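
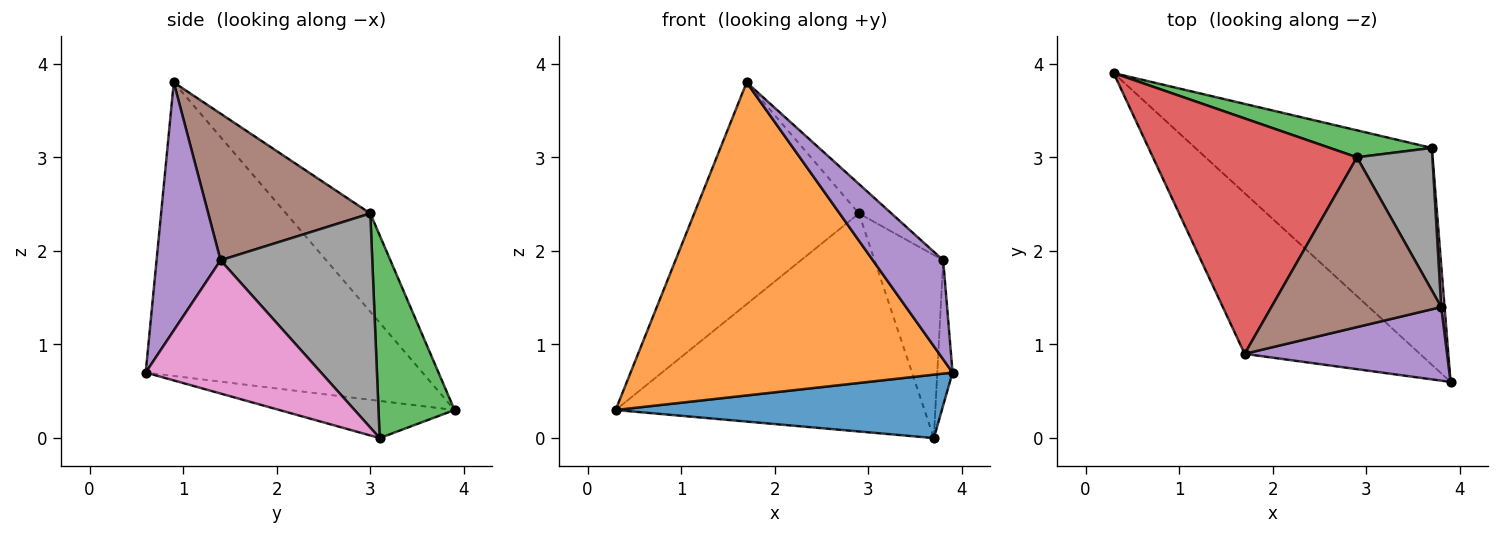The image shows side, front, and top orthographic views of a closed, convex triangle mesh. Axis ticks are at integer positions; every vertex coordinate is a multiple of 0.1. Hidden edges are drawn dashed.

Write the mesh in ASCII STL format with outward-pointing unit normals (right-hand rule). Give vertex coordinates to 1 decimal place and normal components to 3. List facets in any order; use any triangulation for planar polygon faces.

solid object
 facet normal -0.149 -0.278 -0.949
  outer loop
   vertex 3.7 3.1 0.0
   vertex 3.9 0.6 0.7
   vertex 0.3 3.9 0.3
  endloop
 endfacet
 facet normal -0.607 -0.707 -0.363
  outer loop
   vertex 1.7 0.9 3.8
   vertex 0.3 3.9 0.3
   vertex 3.9 0.6 0.7
  endloop
 endfacet
 facet normal 0.237 0.964 0.119
  outer loop
   vertex 2.9 3.0 2.4
   vertex 3.7 3.1 0.0
   vertex 0.3 3.9 0.3
  endloop
 endfacet
 facet normal -0.331 0.647 0.687
  outer loop
   vertex 2.9 3.0 2.4
   vertex 0.3 3.9 0.3
   vertex 1.7 0.9 3.8
  endloop
 endfacet
 facet normal 0.590 -0.648 0.481
  outer loop
   vertex 3.8 1.4 1.9
   vertex 1.7 0.9 3.8
   vertex 3.9 0.6 0.7
  endloop
 endfacet
 facet normal 0.648 0.130 0.750
  outer loop
   vertex 3.8 1.4 1.9
   vertex 2.9 3.0 2.4
   vertex 1.7 0.9 3.8
  endloop
 endfacet
 facet normal 0.996 0.087 0.025
  outer loop
   vertex 3.8 1.4 1.9
   vertex 3.9 0.6 0.7
   vertex 3.7 3.1 0.0
  endloop
 endfacet
 facet normal 0.868 0.393 0.306
  outer loop
   vertex 3.8 1.4 1.9
   vertex 3.7 3.1 0.0
   vertex 2.9 3.0 2.4
  endloop
 endfacet
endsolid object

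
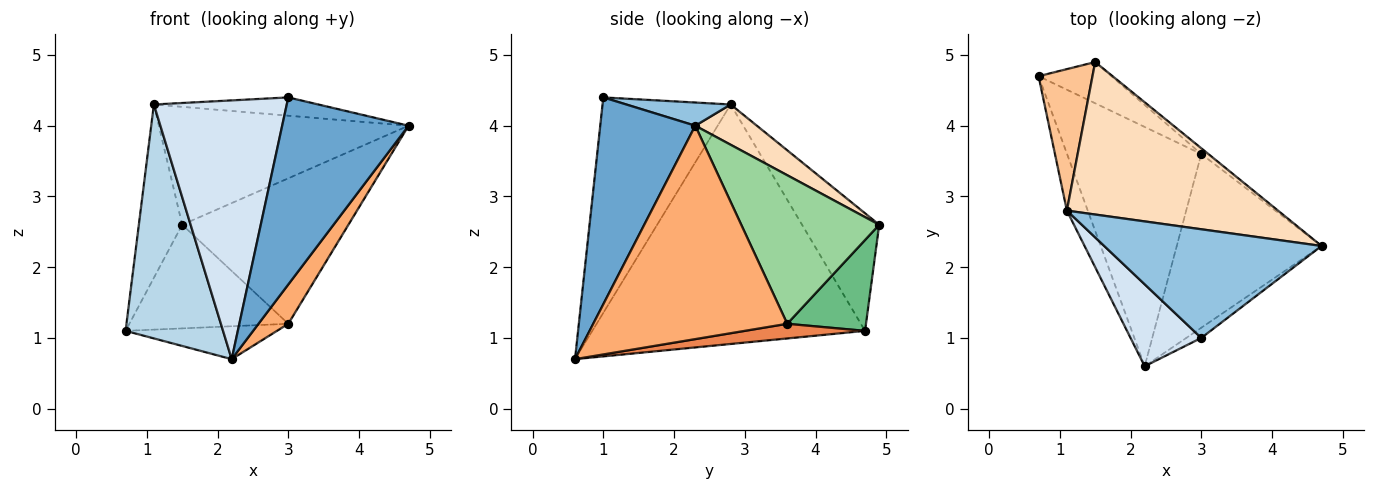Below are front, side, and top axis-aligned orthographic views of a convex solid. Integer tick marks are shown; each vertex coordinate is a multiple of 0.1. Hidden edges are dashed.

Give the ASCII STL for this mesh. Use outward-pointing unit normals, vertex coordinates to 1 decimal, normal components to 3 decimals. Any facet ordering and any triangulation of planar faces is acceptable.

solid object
 facet normal 0.600 -0.799 -0.043
  outer loop
   vertex 3.0 1.0 4.4
   vertex 2.2 0.6 0.7
   vertex 4.7 2.3 4.0
  endloop
 endfacet
 facet normal 0.105 0.165 0.981
  outer loop
   vertex 1.1 2.8 4.3
   vertex 3.0 1.0 4.4
   vertex 4.7 2.3 4.0
  endloop
 endfacet
 facet normal -0.939 -0.335 -0.082
  outer loop
   vertex 1.1 2.8 4.3
   vertex 0.7 4.7 1.1
   vertex 2.2 0.6 0.7
  endloop
 endfacet
 facet normal -0.677 -0.702 0.222
  outer loop
   vertex 1.1 2.8 4.3
   vertex 2.2 0.6 0.7
   vertex 3.0 1.0 4.4
  endloop
 endfacet
 facet normal 0.108 0.135 -0.985
  outer loop
   vertex 3.0 3.6 1.2
   vertex 2.2 0.6 0.7
   vertex 0.7 4.7 1.1
  endloop
 endfacet
 facet normal 0.821 -0.126 -0.557
  outer loop
   vertex 3.0 3.6 1.2
   vertex 4.7 2.3 4.0
   vertex 2.2 0.6 0.7
  endloop
 endfacet
 facet normal -0.810 0.455 0.371
  outer loop
   vertex 1.5 4.9 2.6
   vertex 0.7 4.7 1.1
   vertex 1.1 2.8 4.3
  endloop
 endfacet
 facet normal 0.149 0.605 0.782
  outer loop
   vertex 1.5 4.9 2.6
   vertex 1.1 2.8 4.3
   vertex 4.7 2.3 4.0
  endloop
 endfacet
 facet normal 0.418 0.844 -0.336
  outer loop
   vertex 1.5 4.9 2.6
   vertex 3.0 3.6 1.2
   vertex 0.7 4.7 1.1
  endloop
 endfacet
 facet normal 0.638 0.769 -0.030
  outer loop
   vertex 1.5 4.9 2.6
   vertex 4.7 2.3 4.0
   vertex 3.0 3.6 1.2
  endloop
 endfacet
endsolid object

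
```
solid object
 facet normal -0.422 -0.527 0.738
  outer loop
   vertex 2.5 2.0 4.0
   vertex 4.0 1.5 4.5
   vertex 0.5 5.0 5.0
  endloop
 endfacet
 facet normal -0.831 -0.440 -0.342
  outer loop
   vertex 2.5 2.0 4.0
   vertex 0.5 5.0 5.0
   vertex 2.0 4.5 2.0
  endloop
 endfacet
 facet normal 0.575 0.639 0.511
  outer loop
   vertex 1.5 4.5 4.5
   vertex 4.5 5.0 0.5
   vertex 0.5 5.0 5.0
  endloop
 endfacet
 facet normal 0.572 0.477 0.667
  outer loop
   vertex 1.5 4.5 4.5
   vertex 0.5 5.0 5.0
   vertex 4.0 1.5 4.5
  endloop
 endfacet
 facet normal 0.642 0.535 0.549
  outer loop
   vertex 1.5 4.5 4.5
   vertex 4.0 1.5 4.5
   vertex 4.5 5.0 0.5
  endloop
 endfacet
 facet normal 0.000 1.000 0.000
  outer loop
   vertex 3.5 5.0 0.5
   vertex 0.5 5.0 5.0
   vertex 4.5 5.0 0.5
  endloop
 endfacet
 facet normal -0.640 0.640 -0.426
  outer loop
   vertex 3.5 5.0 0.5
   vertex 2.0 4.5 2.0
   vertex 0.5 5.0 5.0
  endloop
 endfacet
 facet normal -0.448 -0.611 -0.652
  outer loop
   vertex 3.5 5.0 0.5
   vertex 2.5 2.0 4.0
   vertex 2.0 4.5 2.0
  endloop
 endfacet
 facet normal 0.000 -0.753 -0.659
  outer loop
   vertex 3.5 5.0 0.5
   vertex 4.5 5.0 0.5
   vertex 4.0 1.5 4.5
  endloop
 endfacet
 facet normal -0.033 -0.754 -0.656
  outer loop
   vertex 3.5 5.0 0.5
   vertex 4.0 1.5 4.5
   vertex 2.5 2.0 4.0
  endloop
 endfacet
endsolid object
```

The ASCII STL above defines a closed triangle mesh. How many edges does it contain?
15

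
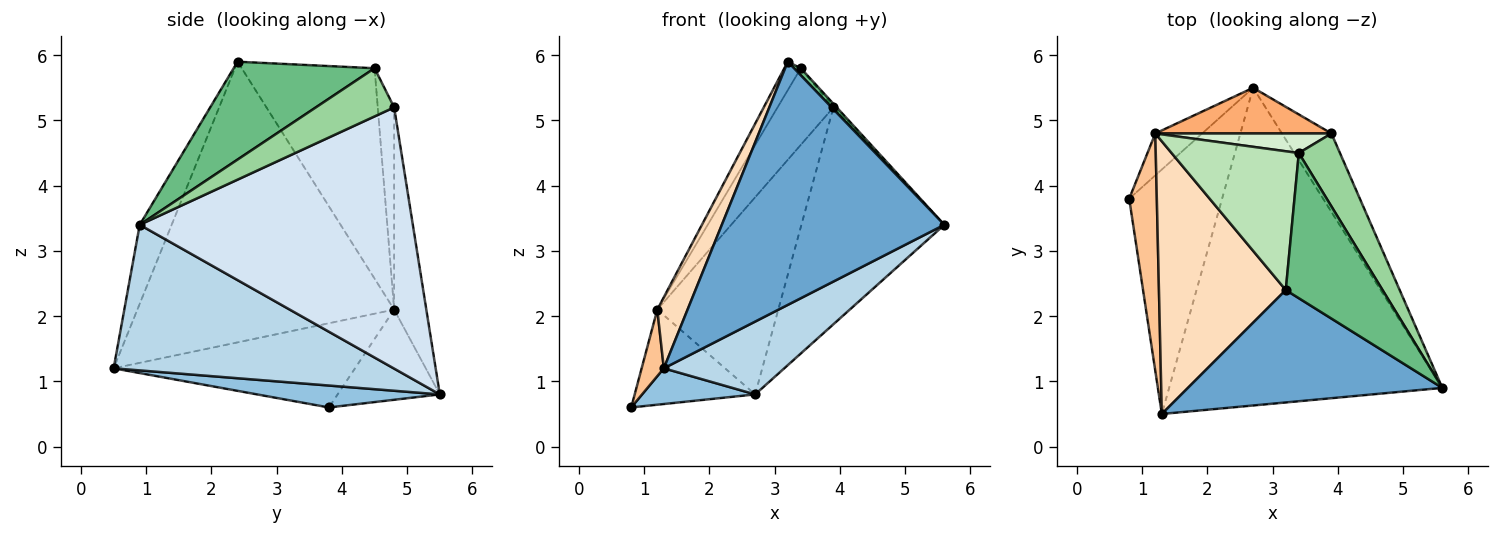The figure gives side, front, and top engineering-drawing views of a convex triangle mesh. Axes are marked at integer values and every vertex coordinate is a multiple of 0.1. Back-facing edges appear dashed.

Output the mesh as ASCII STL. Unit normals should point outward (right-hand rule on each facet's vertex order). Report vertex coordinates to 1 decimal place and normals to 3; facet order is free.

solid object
 facet normal -0.129 -0.900 0.416
  outer loop
   vertex 3.2 2.4 5.9
   vertex 1.3 0.5 1.2
   vertex 5.6 0.9 3.4
  endloop
 endfacet
 facet normal 0.227 -0.141 -0.964
  outer loop
   vertex 2.7 5.5 0.8
   vertex 1.3 0.5 1.2
   vertex 0.8 3.8 0.6
  endloop
 endfacet
 facet normal 0.461 -0.198 -0.865
  outer loop
   vertex 2.7 5.5 0.8
   vertex 5.6 0.9 3.4
   vertex 1.3 0.5 1.2
  endloop
 endfacet
 facet normal 0.874 0.457 -0.166
  outer loop
   vertex 2.7 5.5 0.8
   vertex 3.9 4.8 5.2
   vertex 5.6 0.9 3.4
  endloop
 endfacet
 facet normal -0.613 0.723 -0.318
  outer loop
   vertex 1.2 4.8 2.1
   vertex 2.7 5.5 0.8
   vertex 0.8 3.8 0.6
  endloop
 endfacet
 facet normal -0.251 0.943 0.218
  outer loop
   vertex 1.2 4.8 2.1
   vertex 3.9 4.8 5.2
   vertex 2.7 5.5 0.8
  endloop
 endfacet
 facet normal -0.947 -0.087 0.310
  outer loop
   vertex 1.2 4.8 2.1
   vertex 0.8 3.8 0.6
   vertex 1.3 0.5 1.2
  endloop
 endfacet
 facet normal -0.906 -0.107 0.409
  outer loop
   vertex 1.2 4.8 2.1
   vertex 1.3 0.5 1.2
   vertex 3.2 2.4 5.9
  endloop
 endfacet
 facet normal 0.711 -0.034 0.703
  outer loop
   vertex 3.4 4.5 5.8
   vertex 3.2 2.4 5.9
   vertex 5.6 0.9 3.4
  endloop
 endfacet
 facet normal 0.760 0.032 0.649
  outer loop
   vertex 3.4 4.5 5.8
   vertex 5.6 0.9 3.4
   vertex 3.9 4.8 5.2
  endloop
 endfacet
 facet normal -0.851 0.106 0.515
  outer loop
   vertex 3.4 4.5 5.8
   vertex 1.2 4.8 2.1
   vertex 3.2 2.4 5.9
  endloop
 endfacet
 facet normal -0.273 0.932 0.238
  outer loop
   vertex 3.4 4.5 5.8
   vertex 3.9 4.8 5.2
   vertex 1.2 4.8 2.1
  endloop
 endfacet
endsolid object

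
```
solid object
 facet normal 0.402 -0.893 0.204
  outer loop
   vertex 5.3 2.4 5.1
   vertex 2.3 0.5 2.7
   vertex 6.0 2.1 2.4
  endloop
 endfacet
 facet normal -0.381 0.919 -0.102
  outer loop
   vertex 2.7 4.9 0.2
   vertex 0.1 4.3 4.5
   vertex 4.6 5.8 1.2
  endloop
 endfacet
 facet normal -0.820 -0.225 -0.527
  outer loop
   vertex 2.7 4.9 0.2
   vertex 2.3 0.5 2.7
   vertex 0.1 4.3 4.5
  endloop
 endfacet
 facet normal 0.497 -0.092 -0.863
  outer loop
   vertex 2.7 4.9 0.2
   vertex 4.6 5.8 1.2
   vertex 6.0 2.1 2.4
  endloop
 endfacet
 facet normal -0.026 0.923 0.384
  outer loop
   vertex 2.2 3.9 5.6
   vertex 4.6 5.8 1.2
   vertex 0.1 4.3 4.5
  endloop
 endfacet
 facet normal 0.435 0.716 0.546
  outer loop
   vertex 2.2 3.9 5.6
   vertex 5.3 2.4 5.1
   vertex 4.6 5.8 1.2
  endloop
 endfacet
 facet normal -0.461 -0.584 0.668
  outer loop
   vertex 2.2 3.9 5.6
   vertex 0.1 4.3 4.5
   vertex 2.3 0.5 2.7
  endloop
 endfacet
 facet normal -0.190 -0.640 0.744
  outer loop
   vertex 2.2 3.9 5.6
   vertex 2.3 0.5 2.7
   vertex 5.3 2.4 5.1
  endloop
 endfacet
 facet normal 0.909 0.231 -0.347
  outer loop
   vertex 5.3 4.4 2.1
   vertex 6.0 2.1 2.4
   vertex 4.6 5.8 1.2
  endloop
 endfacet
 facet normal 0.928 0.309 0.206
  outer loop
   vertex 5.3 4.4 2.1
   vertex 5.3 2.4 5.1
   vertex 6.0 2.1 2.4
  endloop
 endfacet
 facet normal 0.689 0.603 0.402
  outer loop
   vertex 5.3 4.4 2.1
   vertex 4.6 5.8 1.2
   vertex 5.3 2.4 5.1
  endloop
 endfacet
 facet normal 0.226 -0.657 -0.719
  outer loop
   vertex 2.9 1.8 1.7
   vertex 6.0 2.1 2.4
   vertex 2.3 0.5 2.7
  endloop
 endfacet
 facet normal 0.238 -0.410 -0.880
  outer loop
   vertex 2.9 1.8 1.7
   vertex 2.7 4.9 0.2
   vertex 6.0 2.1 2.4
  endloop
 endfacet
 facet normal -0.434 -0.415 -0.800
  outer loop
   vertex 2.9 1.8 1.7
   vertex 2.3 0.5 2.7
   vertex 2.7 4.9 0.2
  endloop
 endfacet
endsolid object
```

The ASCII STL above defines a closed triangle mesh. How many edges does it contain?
21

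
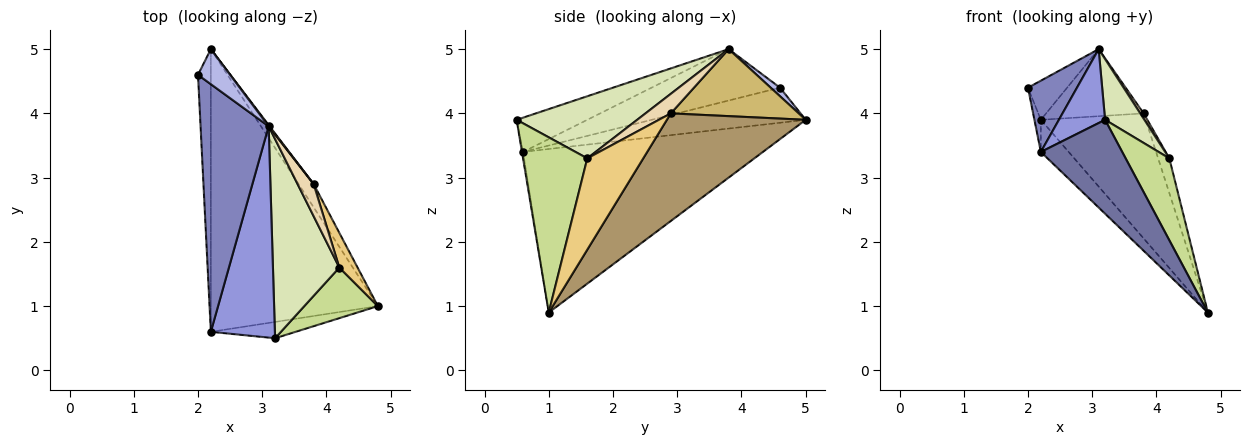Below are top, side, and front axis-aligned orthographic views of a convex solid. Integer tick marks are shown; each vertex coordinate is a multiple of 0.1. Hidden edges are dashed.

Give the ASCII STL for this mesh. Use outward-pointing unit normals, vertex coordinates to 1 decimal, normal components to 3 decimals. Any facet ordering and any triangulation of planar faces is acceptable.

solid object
 facet normal -0.013 -0.985 -0.171
  outer loop
   vertex 2.2 0.6 3.4
   vertex 4.8 1.0 0.9
   vertex 3.2 0.5 3.9
  endloop
 endfacet
 facet normal -0.587 -0.224 0.778
  outer loop
   vertex 2.2 0.6 3.4
   vertex 3.1 3.8 5.0
   vertex 2.0 4.6 4.4
  endloop
 endfacet
 facet normal -0.451 -0.295 0.843
  outer loop
   vertex 2.2 0.6 3.4
   vertex 3.2 0.5 3.9
   vertex 3.1 3.8 5.0
  endloop
 endfacet
 facet normal 0.175 0.733 0.657
  outer loop
   vertex 2.2 5.0 3.9
   vertex 2.0 4.6 4.4
   vertex 3.1 3.8 5.0
  endloop
 endfacet
 facet normal -0.938 0.039 -0.344
  outer loop
   vertex 2.2 5.0 3.9
   vertex 2.2 0.6 3.4
   vertex 2.0 4.6 4.4
  endloop
 endfacet
 facet normal -0.697 0.081 -0.712
  outer loop
   vertex 2.2 5.0 3.9
   vertex 4.8 1.0 0.9
   vertex 2.2 0.6 3.4
  endloop
 endfacet
 facet normal 0.781 -0.531 0.328
  outer loop
   vertex 4.2 1.6 3.3
   vertex 3.2 0.5 3.9
   vertex 4.8 1.0 0.9
  endloop
 endfacet
 facet normal 0.667 -0.217 0.713
  outer loop
   vertex 4.2 1.6 3.3
   vertex 3.1 3.8 5.0
   vertex 3.2 0.5 3.9
  endloop
 endfacet
 facet normal 0.793 0.599 -0.111
  outer loop
   vertex 3.8 2.9 4.0
   vertex 4.8 1.0 0.9
   vertex 2.2 5.0 3.9
  endloop
 endfacet
 facet normal 0.795 0.606 0.011
  outer loop
   vertex 3.8 2.9 4.0
   vertex 2.2 5.0 3.9
   vertex 3.1 3.8 5.0
  endloop
 endfacet
 facet normal 0.962 0.192 0.192
  outer loop
   vertex 3.8 2.9 4.0
   vertex 4.2 1.6 3.3
   vertex 4.8 1.0 0.9
  endloop
 endfacet
 facet normal 0.769 -0.103 0.631
  outer loop
   vertex 3.8 2.9 4.0
   vertex 3.1 3.8 5.0
   vertex 4.2 1.6 3.3
  endloop
 endfacet
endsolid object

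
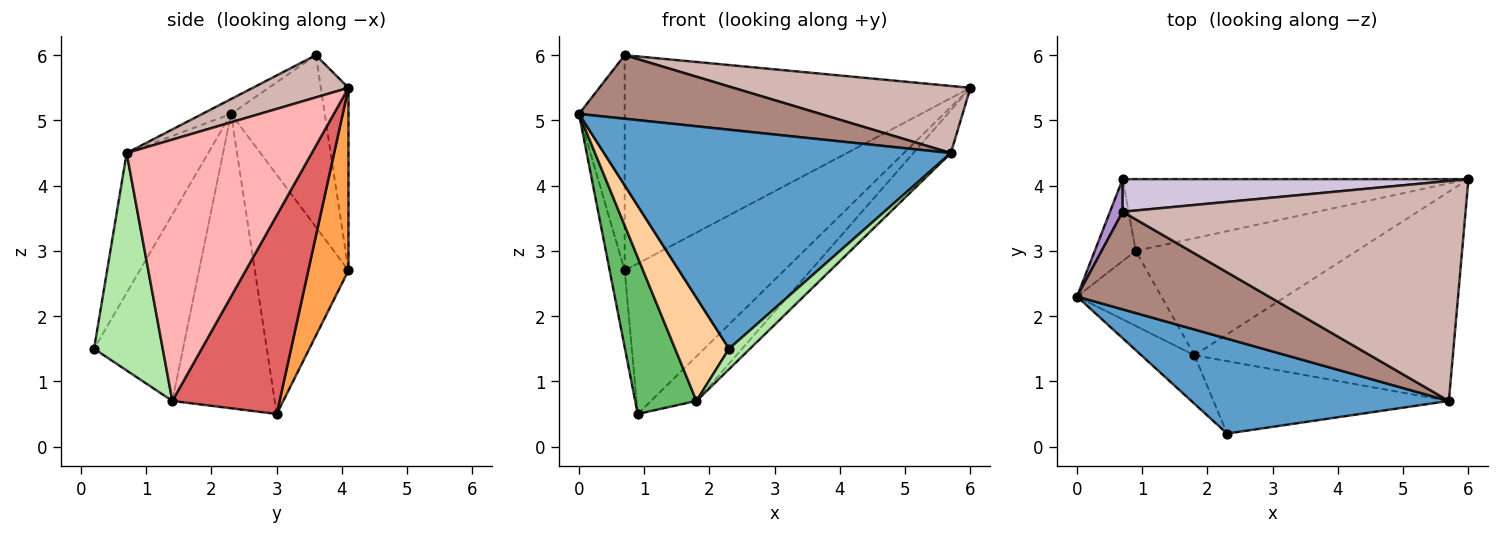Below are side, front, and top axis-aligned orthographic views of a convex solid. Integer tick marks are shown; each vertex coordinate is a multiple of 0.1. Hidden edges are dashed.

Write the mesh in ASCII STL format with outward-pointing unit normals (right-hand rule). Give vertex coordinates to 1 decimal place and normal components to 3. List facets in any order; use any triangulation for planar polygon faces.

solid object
 facet normal -0.211 -0.897 0.389
  outer loop
   vertex 5.7 0.7 4.5
   vertex 0.0 2.3 5.1
   vertex 2.3 0.2 1.5
  endloop
 endfacet
 facet normal -0.974 0.156 -0.167
  outer loop
   vertex 0.7 4.1 2.7
   vertex 0.9 3.0 0.5
   vertex 0.0 2.3 5.1
  endloop
 endfacet
 facet normal 0.222 0.880 -0.420
  outer loop
   vertex 0.7 4.1 2.7
   vertex 6.0 4.1 5.5
   vertex 0.9 3.0 0.5
  endloop
 endfacet
 facet normal -0.831 -0.504 -0.237
  outer loop
   vertex 1.8 1.4 0.7
   vertex 2.3 0.2 1.5
   vertex 0.0 2.3 5.1
  endloop
 endfacet
 facet normal -0.833 -0.499 -0.239
  outer loop
   vertex 1.8 1.4 0.7
   vertex 0.0 2.3 5.1
   vertex 0.9 3.0 0.5
  endloop
 endfacet
 facet normal 0.664 -0.203 -0.719
  outer loop
   vertex 1.8 1.4 0.7
   vertex 5.7 0.7 4.5
   vertex 2.3 0.2 1.5
  endloop
 endfacet
 facet normal 0.643 0.272 -0.716
  outer loop
   vertex 1.8 1.4 0.7
   vertex 0.9 3.0 0.5
   vertex 6.0 4.1 5.5
  endloop
 endfacet
 facet normal 0.704 0.143 -0.696
  outer loop
   vertex 1.8 1.4 0.7
   vertex 6.0 4.1 5.5
   vertex 5.7 0.7 4.5
  endloop
 endfacet
 facet normal -0.897 0.437 0.066
  outer loop
   vertex 0.7 3.6 6.0
   vertex 0.7 4.1 2.7
   vertex 0.0 2.3 5.1
  endloop
 endfacet
 facet normal -0.079 0.986 0.149
  outer loop
   vertex 0.7 3.6 6.0
   vertex 6.0 4.1 5.5
   vertex 0.7 4.1 2.7
  endloop
 endfacet
 facet normal -0.065 -0.544 0.836
  outer loop
   vertex 0.7 3.6 6.0
   vertex 0.0 2.3 5.1
   vertex 5.7 0.7 4.5
  endloop
 endfacet
 facet normal 0.117 -0.290 0.950
  outer loop
   vertex 0.7 3.6 6.0
   vertex 5.7 0.7 4.5
   vertex 6.0 4.1 5.5
  endloop
 endfacet
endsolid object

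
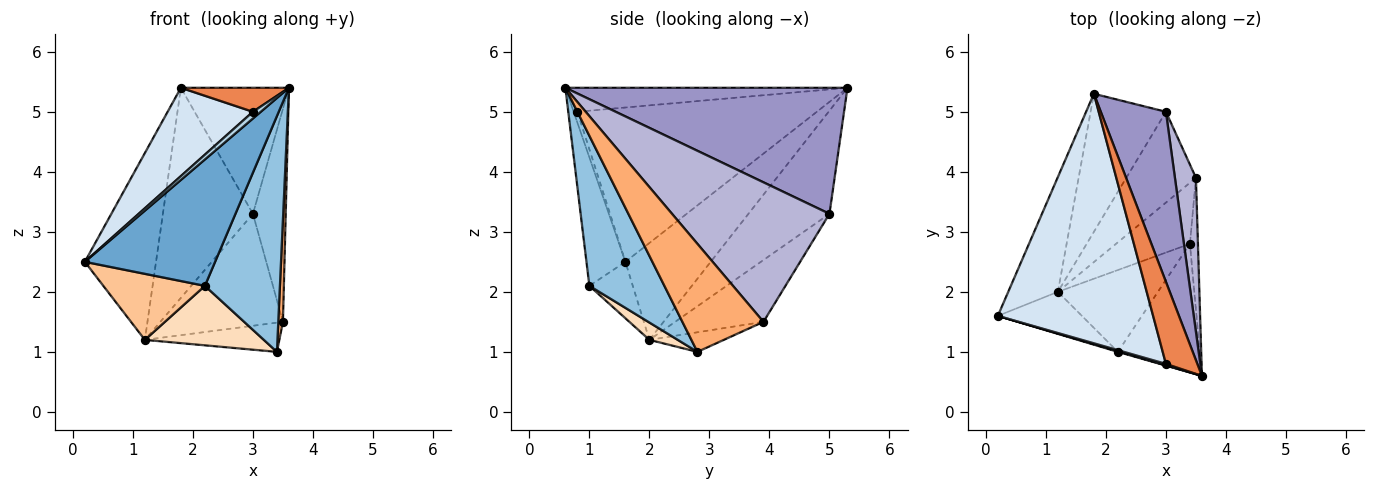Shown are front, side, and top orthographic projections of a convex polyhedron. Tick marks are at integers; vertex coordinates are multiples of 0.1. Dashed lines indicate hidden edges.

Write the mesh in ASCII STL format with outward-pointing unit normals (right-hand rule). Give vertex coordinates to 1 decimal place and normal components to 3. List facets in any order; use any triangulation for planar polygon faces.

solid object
 facet normal -0.286 -0.958 0.005
  outer loop
   vertex 2.2 1.0 2.1
   vertex 3.6 0.6 5.4
   vertex 0.2 1.6 2.5
  endloop
 endfacet
 facet normal 0.660 -0.660 -0.360
  outer loop
   vertex 2.2 1.0 2.1
   vertex 3.4 2.8 1.0
   vertex 3.6 0.6 5.4
  endloop
 endfacet
 facet normal -0.421 -0.888 0.187
  outer loop
   vertex 3.0 0.8 5.0
   vertex 0.2 1.6 2.5
   vertex 3.6 0.6 5.4
  endloop
 endfacet
 facet normal -0.684 -0.243 0.688
  outer loop
   vertex 3.0 0.8 5.0
   vertex 1.8 5.3 5.4
   vertex 0.2 1.6 2.5
  endloop
 endfacet
 facet normal -0.591 -0.227 0.774
  outer loop
   vertex 3.0 0.8 5.0
   vertex 3.6 0.6 5.4
   vertex 1.8 5.3 5.4
  endloop
 endfacet
 facet normal 0.996 -0.057 -0.074
  outer loop
   vertex 3.5 3.9 1.5
   vertex 3.6 0.6 5.4
   vertex 3.4 2.8 1.0
  endloop
 endfacet
 facet normal -0.339 -0.794 -0.505
  outer loop
   vertex 1.2 2.0 1.2
   vertex 2.2 1.0 2.1
   vertex 0.2 1.6 2.5
  endloop
 endfacet
 facet normal 0.139 -0.582 -0.801
  outer loop
   vertex 1.2 2.0 1.2
   vertex 3.4 2.8 1.0
   vertex 2.2 1.0 2.1
  endloop
 endfacet
 facet normal -0.232 0.420 -0.877
  outer loop
   vertex 1.2 2.0 1.2
   vertex 3.5 3.9 1.5
   vertex 3.4 2.8 1.0
  endloop
 endfacet
 facet normal -0.715 0.596 -0.366
  outer loop
   vertex 1.2 2.0 1.2
   vertex 0.2 1.6 2.5
   vertex 1.8 5.3 5.4
  endloop
 endfacet
 facet normal -0.601 0.668 -0.439
  outer loop
   vertex 3.0 5.0 3.3
   vertex 1.2 2.0 1.2
   vertex 1.8 5.3 5.4
  endloop
 endfacet
 facet normal -0.488 0.678 -0.550
  outer loop
   vertex 3.0 5.0 3.3
   vertex 3.5 3.9 1.5
   vertex 1.2 2.0 1.2
  endloop
 endfacet
 facet normal 0.841 0.322 0.435
  outer loop
   vertex 3.0 5.0 3.3
   vertex 1.8 5.3 5.4
   vertex 3.6 0.6 5.4
  endloop
 endfacet
 facet normal 0.969 0.202 0.146
  outer loop
   vertex 3.0 5.0 3.3
   vertex 3.6 0.6 5.4
   vertex 3.5 3.9 1.5
  endloop
 endfacet
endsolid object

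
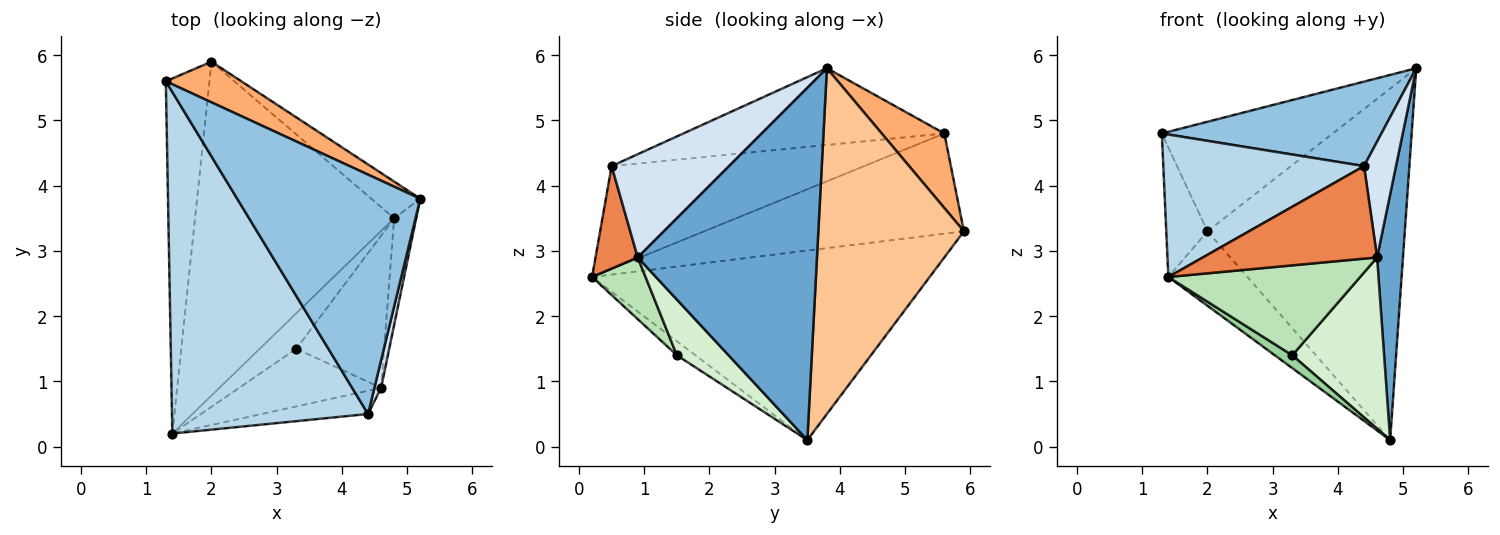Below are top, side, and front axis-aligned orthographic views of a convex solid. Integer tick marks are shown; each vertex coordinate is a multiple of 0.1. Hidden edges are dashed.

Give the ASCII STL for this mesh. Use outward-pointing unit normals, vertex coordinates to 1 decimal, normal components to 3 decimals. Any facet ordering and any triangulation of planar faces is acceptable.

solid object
 facet normal 0.988 -0.143 -0.062
  outer loop
   vertex 4.6 0.9 2.9
   vertex 4.8 3.5 0.1
   vertex 5.2 3.8 5.8
  endloop
 endfacet
 facet normal -0.368 -0.309 0.877
  outer loop
   vertex 4.4 0.5 4.3
   vertex 5.2 3.8 5.8
   vertex 1.3 5.6 4.8
  endloop
 endfacet
 facet normal -0.436 -0.346 0.831
  outer loop
   vertex 4.4 0.5 4.3
   vertex 1.3 5.6 4.8
   vertex 1.4 0.2 2.6
  endloop
 endfacet
 facet normal 0.963 -0.262 0.063
  outer loop
   vertex 4.4 0.5 4.3
   vertex 4.6 0.9 2.9
   vertex 5.2 3.8 5.8
  endloop
 endfacet
 facet normal 0.229 -0.944 -0.237
  outer loop
   vertex 4.4 0.5 4.3
   vertex 1.4 0.2 2.6
   vertex 4.6 0.9 2.9
  endloop
 endfacet
 facet normal 0.325 0.887 0.329
  outer loop
   vertex 2.0 5.9 3.3
   vertex 1.3 5.6 4.8
   vertex 5.2 3.8 5.8
  endloop
 endfacet
 facet normal 0.592 0.802 -0.084
  outer loop
   vertex 2.0 5.9 3.3
   vertex 5.2 3.8 5.8
   vertex 4.8 3.5 0.1
  endloop
 endfacet
 facet normal -0.907 0.144 -0.395
  outer loop
   vertex 2.0 5.9 3.3
   vertex 1.4 0.2 2.6
   vertex 1.3 5.6 4.8
  endloop
 endfacet
 facet normal -0.681 0.159 -0.715
  outer loop
   vertex 2.0 5.9 3.3
   vertex 4.8 3.5 0.1
   vertex 1.4 0.2 2.6
  endloop
 endfacet
 facet normal -0.339 -0.320 -0.884
  outer loop
   vertex 3.3 1.5 1.4
   vertex 1.4 0.2 2.6
   vertex 4.8 3.5 0.1
  endloop
 endfacet
 facet normal 0.229 -0.819 -0.526
  outer loop
   vertex 3.3 1.5 1.4
   vertex 4.6 0.9 2.9
   vertex 1.4 0.2 2.6
  endloop
 endfacet
 facet normal 0.388 -0.689 -0.612
  outer loop
   vertex 3.3 1.5 1.4
   vertex 4.8 3.5 0.1
   vertex 4.6 0.9 2.9
  endloop
 endfacet
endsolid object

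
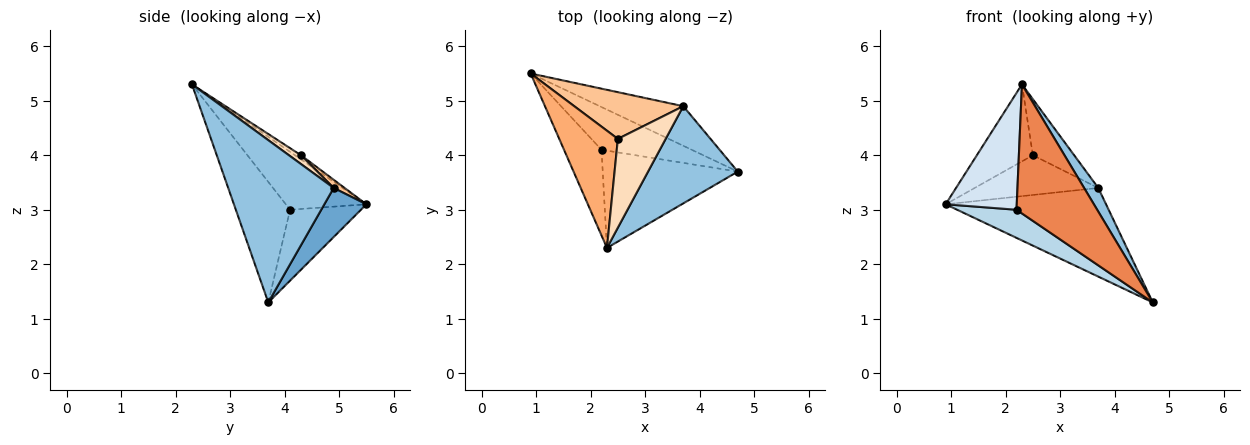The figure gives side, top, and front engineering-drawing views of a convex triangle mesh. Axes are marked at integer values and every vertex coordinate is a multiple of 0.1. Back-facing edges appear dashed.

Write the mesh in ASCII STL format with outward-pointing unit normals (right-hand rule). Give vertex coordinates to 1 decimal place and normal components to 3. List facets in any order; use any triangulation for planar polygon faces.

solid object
 facet normal 0.233 0.888 -0.397
  outer loop
   vertex 3.7 4.9 3.4
   vertex 4.7 3.7 1.3
   vertex 0.9 5.5 3.1
  endloop
 endfacet
 facet normal 0.869 -0.117 0.481
  outer loop
   vertex 3.7 4.9 3.4
   vertex 2.3 2.3 5.3
   vertex 4.7 3.7 1.3
  endloop
 endfacet
 facet normal -0.549 -0.459 -0.699
  outer loop
   vertex 2.2 4.1 3.0
   vertex 0.9 5.5 3.1
   vertex 4.7 3.7 1.3
  endloop
 endfacet
 facet normal -0.675 -0.595 -0.437
  outer loop
   vertex 2.2 4.1 3.0
   vertex 2.3 2.3 5.3
   vertex 0.9 5.5 3.1
  endloop
 endfacet
 facet normal -0.473 -0.704 -0.530
  outer loop
   vertex 2.2 4.1 3.0
   vertex 4.7 3.7 1.3
   vertex 2.3 2.3 5.3
  endloop
 endfacet
 facet normal -0.058 0.548 0.834
  outer loop
   vertex 2.5 4.3 4.0
   vertex 0.9 5.5 3.1
   vertex 2.3 2.3 5.3
  endloop
 endfacet
 facet normal 0.057 0.647 0.761
  outer loop
   vertex 2.5 4.3 4.0
   vertex 3.7 4.9 3.4
   vertex 0.9 5.5 3.1
  endloop
 endfacet
 facet normal 0.154 0.528 0.835
  outer loop
   vertex 2.5 4.3 4.0
   vertex 2.3 2.3 5.3
   vertex 3.7 4.9 3.4
  endloop
 endfacet
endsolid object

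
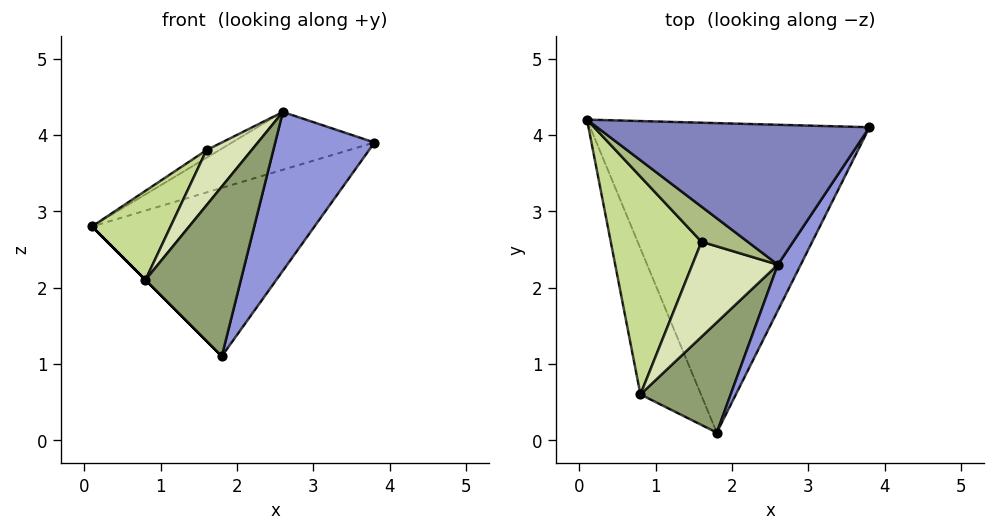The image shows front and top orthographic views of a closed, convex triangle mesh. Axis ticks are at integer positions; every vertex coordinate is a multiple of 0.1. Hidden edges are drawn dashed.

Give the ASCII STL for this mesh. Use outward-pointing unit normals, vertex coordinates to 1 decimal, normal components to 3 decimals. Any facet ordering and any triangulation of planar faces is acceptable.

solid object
 facet normal 0.264 0.461 -0.847
  outer loop
   vertex 1.8 0.1 1.1
   vertex 0.1 4.2 2.8
   vertex 3.8 4.1 3.9
  endloop
 endfacet
 facet normal -0.256 0.369 0.894
  outer loop
   vertex 2.6 2.3 4.3
   vertex 3.8 4.1 3.9
   vertex 0.1 4.2 2.8
  endloop
 endfacet
 facet normal 0.838 -0.525 0.151
  outer loop
   vertex 2.6 2.3 4.3
   vertex 1.8 0.1 1.1
   vertex 3.8 4.1 3.9
  endloop
 endfacet
 facet normal -0.707 0.000 -0.707
  outer loop
   vertex 0.8 0.6 2.1
   vertex 0.1 4.2 2.8
   vertex 1.8 0.1 1.1
  endloop
 endfacet
 facet normal 0.125 -0.832 0.541
  outer loop
   vertex 0.8 0.6 2.1
   vertex 1.8 0.1 1.1
   vertex 2.6 2.3 4.3
  endloop
 endfacet
 facet normal -0.391 0.196 0.899
  outer loop
   vertex 1.6 2.6 3.8
   vertex 2.6 2.3 4.3
   vertex 0.1 4.2 2.8
  endloop
 endfacet
 facet normal -0.714 -0.265 0.648
  outer loop
   vertex 1.6 2.6 3.8
   vertex 0.1 4.2 2.8
   vertex 0.8 0.6 2.1
  endloop
 endfacet
 facet normal -0.504 -0.434 0.747
  outer loop
   vertex 1.6 2.6 3.8
   vertex 0.8 0.6 2.1
   vertex 2.6 2.3 4.3
  endloop
 endfacet
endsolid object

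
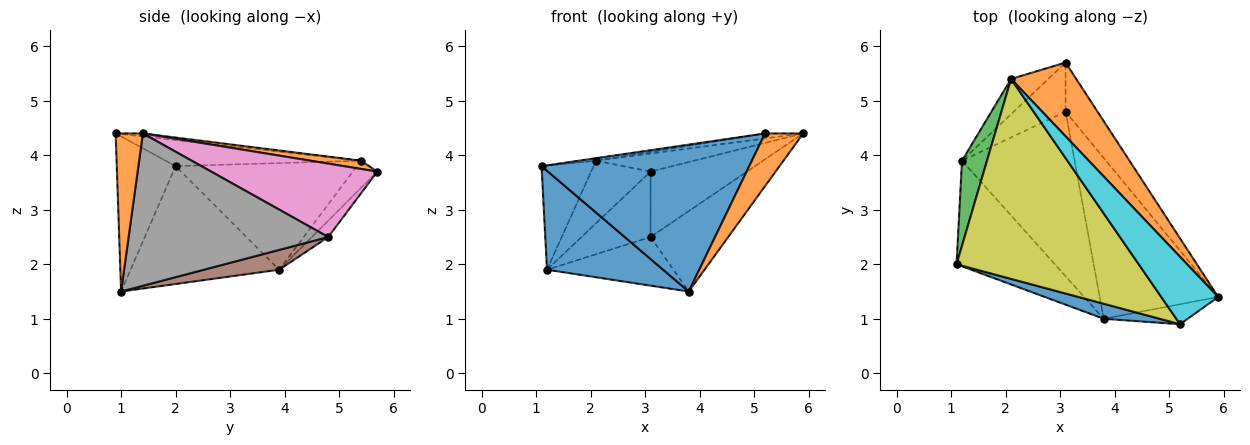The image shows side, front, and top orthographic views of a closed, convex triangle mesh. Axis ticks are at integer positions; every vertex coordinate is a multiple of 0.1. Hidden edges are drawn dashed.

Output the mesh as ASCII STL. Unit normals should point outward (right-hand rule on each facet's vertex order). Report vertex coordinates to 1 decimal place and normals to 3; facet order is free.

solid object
 facet normal -0.658 -0.515 -0.549
  outer loop
   vertex 1.2 3.9 1.9
   vertex 3.8 1.0 1.5
   vertex 1.1 2.0 3.8
  endloop
 endfacet
 facet normal 0.122 0.236 0.964
  outer loop
   vertex 2.1 5.4 3.9
   vertex 5.9 1.4 4.4
   vertex 3.1 5.7 3.7
  endloop
 endfacet
 facet normal -0.938 0.269 0.220
  outer loop
   vertex 2.1 5.4 3.9
   vertex 1.2 3.9 1.9
   vertex 1.1 2.0 3.8
  endloop
 endfacet
 facet normal -0.338 0.820 -0.462
  outer loop
   vertex 2.1 5.4 3.9
   vertex 3.1 5.7 3.7
   vertex 1.2 3.9 1.9
  endloop
 endfacet
 facet normal -0.186 0.786 -0.590
  outer loop
   vertex 3.1 4.8 2.5
   vertex 1.2 3.9 1.9
   vertex 3.1 5.7 3.7
  endloop
 endfacet
 facet normal 0.166 0.279 -0.946
  outer loop
   vertex 3.1 4.8 2.5
   vertex 3.8 1.0 1.5
   vertex 1.2 3.9 1.9
  endloop
 endfacet
 facet normal 0.809 0.470 -0.352
  outer loop
   vertex 3.1 4.8 2.5
   vertex 3.1 5.7 3.7
   vertex 5.9 1.4 4.4
  endloop
 endfacet
 facet normal 0.755 0.293 -0.587
  outer loop
   vertex 3.1 4.8 2.5
   vertex 5.9 1.4 4.4
   vertex 3.8 1.0 1.5
  endloop
 endfacet
 facet normal -0.142 0.013 0.990
  outer loop
   vertex 5.2 0.9 4.4
   vertex 2.1 5.4 3.9
   vertex 1.1 2.0 3.8
  endloop
 endfacet
 facet normal -0.053 0.074 0.996
  outer loop
   vertex 5.2 0.9 4.4
   vertex 5.9 1.4 4.4
   vertex 2.1 5.4 3.9
  endloop
 endfacet
 facet normal -0.271 -0.958 0.098
  outer loop
   vertex 5.2 0.9 4.4
   vertex 1.1 2.0 3.8
   vertex 3.8 1.0 1.5
  endloop
 endfacet
 facet normal 0.555 -0.778 -0.295
  outer loop
   vertex 5.2 0.9 4.4
   vertex 3.8 1.0 1.5
   vertex 5.9 1.4 4.4
  endloop
 endfacet
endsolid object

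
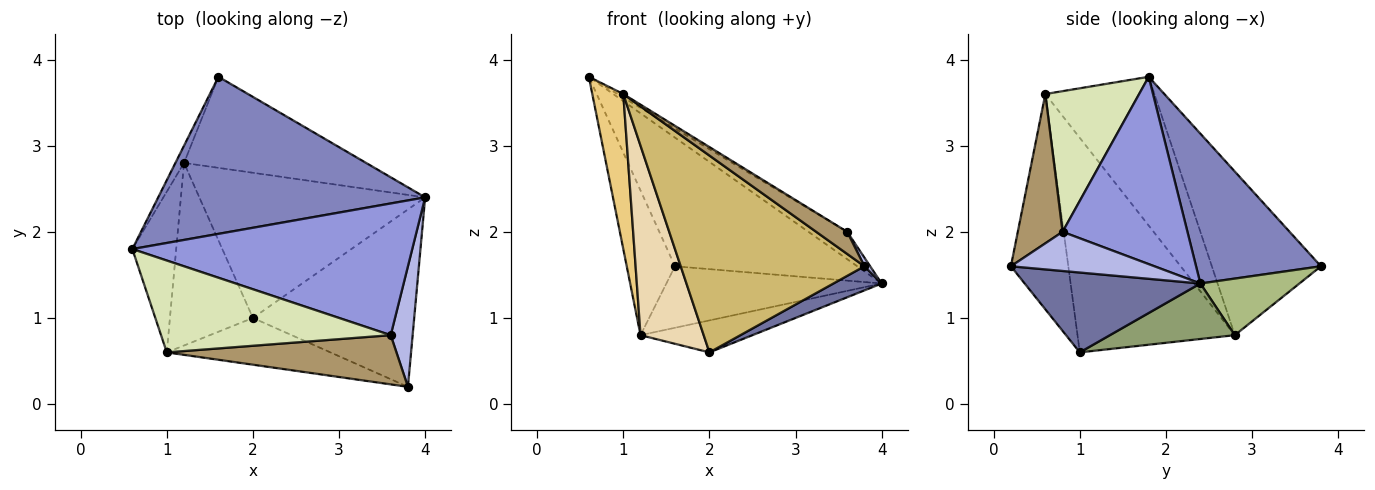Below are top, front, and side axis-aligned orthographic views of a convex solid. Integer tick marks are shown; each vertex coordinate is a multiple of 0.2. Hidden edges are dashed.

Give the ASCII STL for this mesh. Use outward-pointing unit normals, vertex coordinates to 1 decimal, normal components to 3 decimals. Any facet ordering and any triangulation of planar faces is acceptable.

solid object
 facet normal 0.440 -0.121 -0.890
  outer loop
   vertex 2.0 1.0 0.6
   vertex 4.0 2.4 1.4
   vertex 3.8 0.2 1.6
  endloop
 endfacet
 facet normal 0.398 0.581 0.710
  outer loop
   vertex 1.6 3.8 1.6
   vertex 0.6 1.8 3.8
   vertex 4.0 2.4 1.4
  endloop
 endfacet
 facet normal 0.548 0.170 0.819
  outer loop
   vertex 3.6 0.8 2.0
   vertex 4.0 2.4 1.4
   vertex 0.6 1.8 3.8
  endloop
 endfacet
 facet normal 0.872 -0.035 0.488
  outer loop
   vertex 3.6 0.8 2.0
   vertex 3.8 0.2 1.6
   vertex 4.0 2.4 1.4
  endloop
 endfacet
 facet normal 0.233 0.209 -0.950
  outer loop
   vertex 1.2 2.8 0.8
   vertex 4.0 2.4 1.4
   vertex 2.0 1.0 0.6
  endloop
 endfacet
 facet normal 0.249 0.542 -0.802
  outer loop
   vertex 1.2 2.8 0.8
   vertex 1.6 3.8 1.6
   vertex 4.0 2.4 1.4
  endloop
 endfacet
 facet normal -0.914 0.404 -0.048
  outer loop
   vertex 1.2 2.8 0.8
   vertex 0.6 1.8 3.8
   vertex 1.6 3.8 1.6
  endloop
 endfacet
 facet normal 0.522 0.032 0.852
  outer loop
   vertex 1.0 0.6 3.6
   vertex 3.6 0.8 2.0
   vertex 0.6 1.8 3.8
  endloop
 endfacet
 facet normal 0.510 -0.353 0.784
  outer loop
   vertex 1.0 0.6 3.6
   vertex 3.8 0.2 1.6
   vertex 3.6 0.8 2.0
  endloop
 endfacet
 facet normal -0.291 -0.931 -0.221
  outer loop
   vertex 1.0 0.6 3.6
   vertex 2.0 1.0 0.6
   vertex 3.8 0.2 1.6
  endloop
 endfacet
 facet normal -0.925 -0.263 -0.273
  outer loop
   vertex 1.0 0.6 3.6
   vertex 0.6 1.8 3.8
   vertex 1.2 2.8 0.8
  endloop
 endfacet
 facet normal -0.873 -0.351 -0.338
  outer loop
   vertex 1.0 0.6 3.6
   vertex 1.2 2.8 0.8
   vertex 2.0 1.0 0.6
  endloop
 endfacet
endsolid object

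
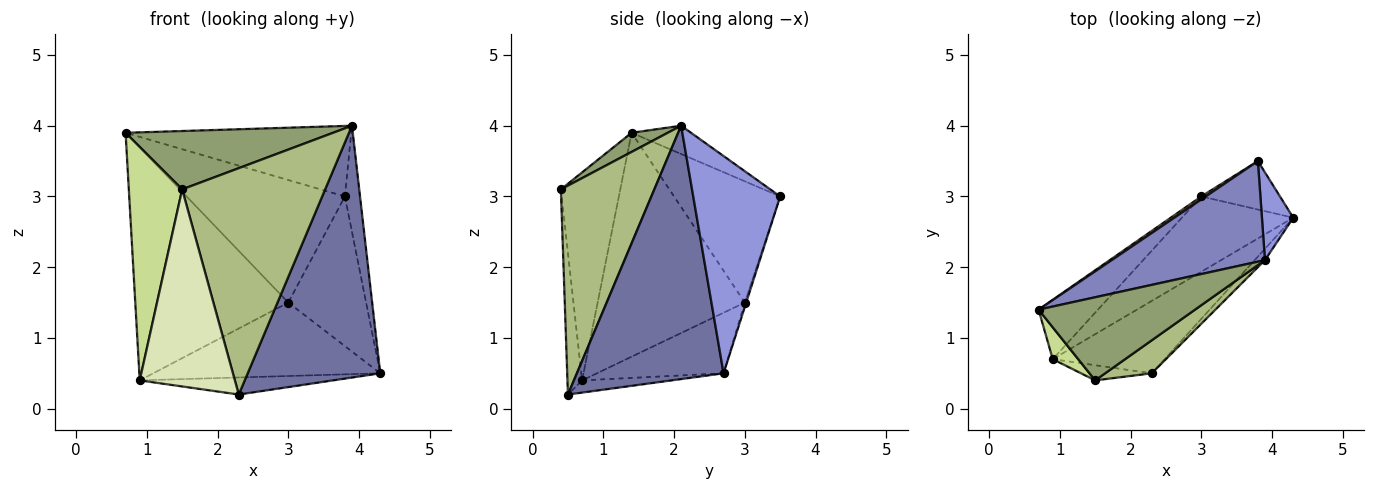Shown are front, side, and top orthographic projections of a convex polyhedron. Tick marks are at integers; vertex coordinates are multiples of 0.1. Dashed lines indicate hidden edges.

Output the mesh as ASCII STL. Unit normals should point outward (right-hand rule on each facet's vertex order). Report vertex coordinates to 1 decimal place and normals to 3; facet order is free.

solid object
 facet normal 0.742 -0.670 -0.030
  outer loop
   vertex 3.9 2.1 4.0
   vertex 2.3 0.5 0.2
   vertex 4.3 2.7 0.5
  endloop
 endfacet
 facet normal -0.149 0.568 0.810
  outer loop
   vertex 3.8 3.5 3.0
   vertex 0.7 1.4 3.9
   vertex 3.9 2.1 4.0
  endloop
 endfacet
 facet normal 0.975 0.170 0.141
  outer loop
   vertex 3.8 3.5 3.0
   vertex 3.9 2.1 4.0
   vertex 4.3 2.7 0.5
  endloop
 endfacet
 facet normal -0.106 0.228 -0.968
  outer loop
   vertex 0.9 0.7 0.4
   vertex 4.3 2.7 0.5
   vertex 2.3 0.5 0.2
  endloop
 endfacet
 facet normal 0.100 -0.572 0.814
  outer loop
   vertex 1.5 0.4 3.1
   vertex 3.9 2.1 4.0
   vertex 0.7 1.4 3.9
  endloop
 endfacet
 facet normal 0.543 -0.831 0.121
  outer loop
   vertex 1.5 0.4 3.1
   vertex 2.3 0.5 0.2
   vertex 3.9 2.1 4.0
  endloop
 endfacet
 facet normal -0.741 -0.665 0.091
  outer loop
   vertex 1.5 0.4 3.1
   vertex 0.7 1.4 3.9
   vertex 0.9 0.7 0.4
  endloop
 endfacet
 facet normal -0.152 -0.986 -0.076
  outer loop
   vertex 1.5 0.4 3.1
   vertex 0.9 0.7 0.4
   vertex 2.3 0.5 0.2
  endloop
 endfacet
 facet normal -0.017 0.951 -0.308
  outer loop
   vertex 3.0 3.0 1.5
   vertex 3.8 3.5 3.0
   vertex 4.3 2.7 0.5
  endloop
 endfacet
 facet normal -0.363 0.651 -0.667
  outer loop
   vertex 3.0 3.0 1.5
   vertex 4.3 2.7 0.5
   vertex 0.9 0.7 0.4
  endloop
 endfacet
 facet normal -0.557 0.830 0.020
  outer loop
   vertex 3.0 3.0 1.5
   vertex 0.7 1.4 3.9
   vertex 3.8 3.5 3.0
  endloop
 endfacet
 facet normal -0.682 0.709 -0.181
  outer loop
   vertex 3.0 3.0 1.5
   vertex 0.9 0.7 0.4
   vertex 0.7 1.4 3.9
  endloop
 endfacet
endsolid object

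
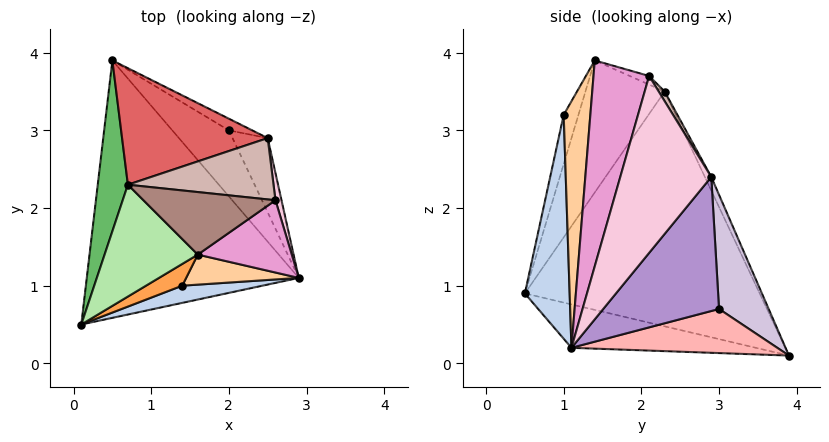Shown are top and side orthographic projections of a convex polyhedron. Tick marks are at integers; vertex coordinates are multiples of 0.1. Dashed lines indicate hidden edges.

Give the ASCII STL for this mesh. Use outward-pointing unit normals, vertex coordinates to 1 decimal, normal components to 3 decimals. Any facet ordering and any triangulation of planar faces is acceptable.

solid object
 facet normal -0.196 -0.203 -0.959
  outer loop
   vertex 0.5 3.9 0.1
   vertex 2.9 1.1 0.2
   vertex 0.1 0.5 0.9
  endloop
 endfacet
 facet normal 0.228 -0.970 0.082
  outer loop
   vertex 1.4 1.0 3.2
   vertex 0.1 0.5 0.9
   vertex 2.9 1.1 0.2
  endloop
 endfacet
 facet normal -0.679 -0.536 0.501
  outer loop
   vertex 1.4 1.0 3.2
   vertex 1.6 1.4 3.9
   vertex 0.1 0.5 0.9
  endloop
 endfacet
 facet normal 0.588 -0.763 0.268
  outer loop
   vertex 1.4 1.0 3.2
   vertex 2.9 1.1 0.2
   vertex 1.6 1.4 3.9
  endloop
 endfacet
 facet normal -0.981 0.145 0.126
  outer loop
   vertex 0.7 2.3 3.5
   vertex 0.5 3.9 0.1
   vertex 0.1 0.5 0.9
  endloop
 endfacet
 facet normal -0.713 -0.489 0.503
  outer loop
   vertex 0.7 2.3 3.5
   vertex 0.1 0.5 0.9
   vertex 1.6 1.4 3.9
  endloop
 endfacet
 facet normal -0.040 0.903 0.427
  outer loop
   vertex 0.7 2.3 3.5
   vertex 2.5 2.9 2.4
   vertex 0.5 3.9 0.1
  endloop
 endfacet
 facet normal 0.550 0.446 -0.706
  outer loop
   vertex 2.0 3.0 0.7
   vertex 2.9 1.1 0.2
   vertex 0.5 3.9 0.1
  endloop
 endfacet
 facet normal 0.856 0.465 -0.225
  outer loop
   vertex 2.0 3.0 0.7
   vertex 2.5 2.9 2.4
   vertex 2.9 1.1 0.2
  endloop
 endfacet
 facet normal 0.544 0.832 -0.111
  outer loop
   vertex 2.0 3.0 0.7
   vertex 0.5 3.9 0.1
   vertex 2.5 2.9 2.4
  endloop
 endfacet
 facet normal -0.061 0.354 0.933
  outer loop
   vertex 2.6 2.1 3.7
   vertex 0.7 2.3 3.5
   vertex 1.6 1.4 3.9
  endloop
 endfacet
 facet normal 0.035 0.852 0.522
  outer loop
   vertex 2.6 2.1 3.7
   vertex 2.5 2.9 2.4
   vertex 0.7 2.3 3.5
  endloop
 endfacet
 facet normal 0.588 -0.763 0.268
  outer loop
   vertex 2.6 2.1 3.7
   vertex 1.6 1.4 3.9
   vertex 2.9 1.1 0.2
  endloop
 endfacet
 facet normal 0.984 0.178 0.034
  outer loop
   vertex 2.6 2.1 3.7
   vertex 2.9 1.1 0.2
   vertex 2.5 2.9 2.4
  endloop
 endfacet
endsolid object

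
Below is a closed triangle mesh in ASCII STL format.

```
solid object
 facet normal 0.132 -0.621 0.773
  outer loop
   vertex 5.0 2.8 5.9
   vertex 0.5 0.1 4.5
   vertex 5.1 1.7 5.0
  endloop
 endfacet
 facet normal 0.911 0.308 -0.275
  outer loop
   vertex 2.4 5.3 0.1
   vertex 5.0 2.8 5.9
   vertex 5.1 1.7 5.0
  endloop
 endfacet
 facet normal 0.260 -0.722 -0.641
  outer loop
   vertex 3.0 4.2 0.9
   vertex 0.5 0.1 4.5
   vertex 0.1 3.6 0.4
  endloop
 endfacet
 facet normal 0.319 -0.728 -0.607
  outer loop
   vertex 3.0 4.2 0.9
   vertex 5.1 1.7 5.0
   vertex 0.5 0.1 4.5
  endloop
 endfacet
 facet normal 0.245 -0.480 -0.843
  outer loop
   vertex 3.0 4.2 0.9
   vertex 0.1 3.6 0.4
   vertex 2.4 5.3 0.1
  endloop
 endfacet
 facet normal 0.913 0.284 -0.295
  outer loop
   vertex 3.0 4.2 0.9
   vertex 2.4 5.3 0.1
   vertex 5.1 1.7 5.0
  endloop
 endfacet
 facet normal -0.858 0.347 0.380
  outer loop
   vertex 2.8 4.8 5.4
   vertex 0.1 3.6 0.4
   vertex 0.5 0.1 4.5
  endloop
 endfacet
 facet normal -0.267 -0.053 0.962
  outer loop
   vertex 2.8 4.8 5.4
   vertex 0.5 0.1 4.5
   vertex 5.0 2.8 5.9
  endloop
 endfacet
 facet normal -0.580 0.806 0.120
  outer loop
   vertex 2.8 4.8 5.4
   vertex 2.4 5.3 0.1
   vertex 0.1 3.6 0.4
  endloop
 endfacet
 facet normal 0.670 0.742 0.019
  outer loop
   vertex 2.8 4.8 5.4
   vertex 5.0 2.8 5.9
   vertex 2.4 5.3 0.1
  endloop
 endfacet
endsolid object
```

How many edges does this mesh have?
15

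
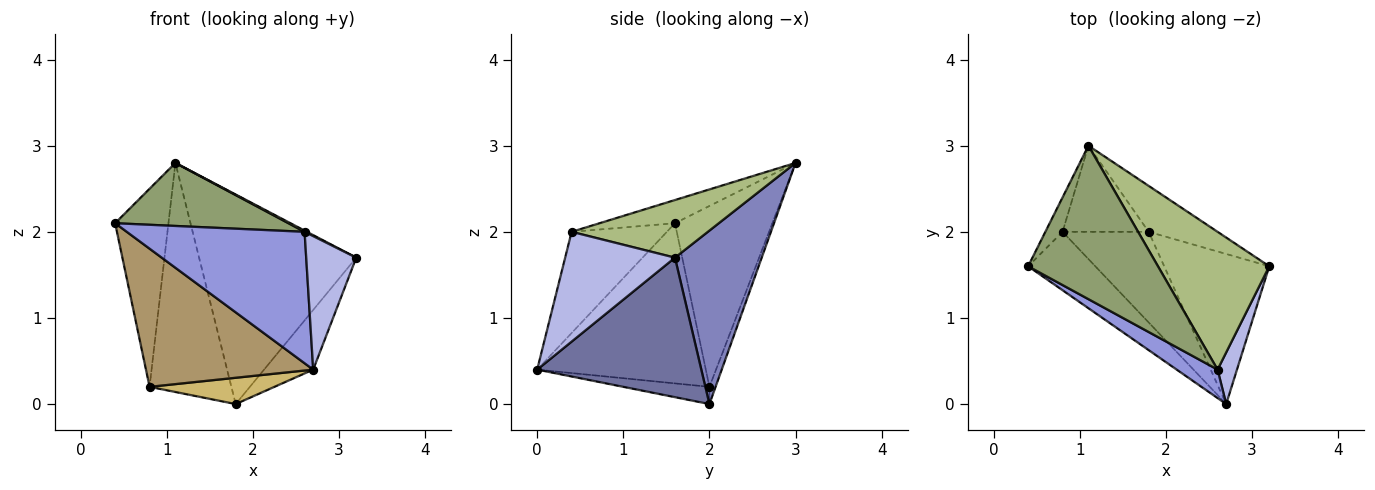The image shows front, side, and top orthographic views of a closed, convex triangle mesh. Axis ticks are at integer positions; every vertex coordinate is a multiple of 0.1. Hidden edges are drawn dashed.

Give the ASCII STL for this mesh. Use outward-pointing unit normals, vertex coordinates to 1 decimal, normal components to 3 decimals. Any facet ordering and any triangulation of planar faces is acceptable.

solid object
 facet normal 0.777 0.233 -0.585
  outer loop
   vertex 1.8 2.0 0.0
   vertex 3.2 1.6 1.7
   vertex 2.7 0.0 0.4
  endloop
 endfacet
 facet normal 0.475 0.860 -0.188
  outer loop
   vertex 1.1 3.0 2.8
   vertex 3.2 1.6 1.7
   vertex 1.8 2.0 0.0
  endloop
 endfacet
 facet normal -0.464 -0.866 0.187
  outer loop
   vertex 2.6 0.4 2.0
   vertex 0.4 1.6 2.1
   vertex 2.7 0.0 0.4
  endloop
 endfacet
 facet normal 0.898 -0.410 0.159
  outer loop
   vertex 2.6 0.4 2.0
   vertex 2.7 0.0 0.4
   vertex 3.2 1.6 1.7
  endloop
 endfacet
 facet normal -0.163 -0.375 0.913
  outer loop
   vertex 2.6 0.4 2.0
   vertex 1.1 3.0 2.8
   vertex 0.4 1.6 2.1
  endloop
 endfacet
 facet normal 0.460 -0.008 0.888
  outer loop
   vertex 2.6 0.4 2.0
   vertex 3.2 1.6 1.7
   vertex 1.1 3.0 2.8
  endloop
 endfacet
 facet normal -0.874 0.479 -0.083
  outer loop
   vertex 0.8 2.0 0.2
   vertex 0.4 1.6 2.1
   vertex 1.1 3.0 2.8
  endloop
 endfacet
 facet normal -0.070 0.934 -0.351
  outer loop
   vertex 0.8 2.0 0.2
   vertex 1.1 3.0 2.8
   vertex 1.8 2.0 0.0
  endloop
 endfacet
 facet normal -0.680 -0.675 -0.285
  outer loop
   vertex 0.8 2.0 0.2
   vertex 2.7 0.0 0.4
   vertex 0.4 1.6 2.1
  endloop
 endfacet
 facet normal -0.189 -0.274 -0.943
  outer loop
   vertex 0.8 2.0 0.2
   vertex 1.8 2.0 0.0
   vertex 2.7 0.0 0.4
  endloop
 endfacet
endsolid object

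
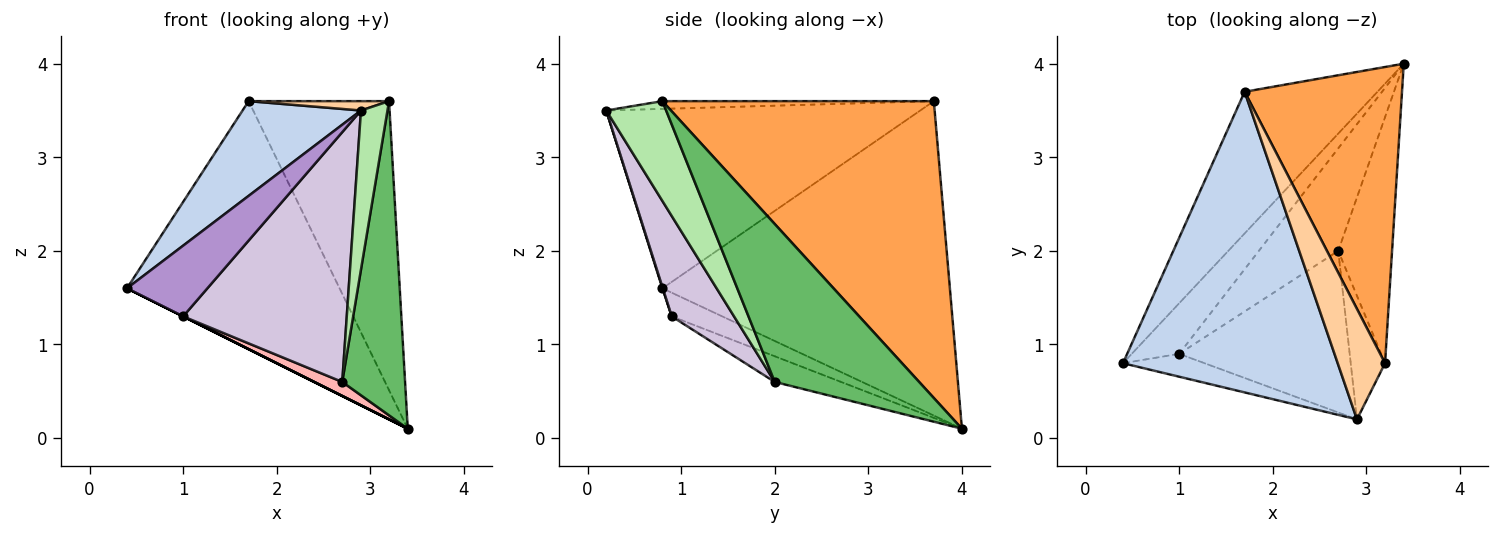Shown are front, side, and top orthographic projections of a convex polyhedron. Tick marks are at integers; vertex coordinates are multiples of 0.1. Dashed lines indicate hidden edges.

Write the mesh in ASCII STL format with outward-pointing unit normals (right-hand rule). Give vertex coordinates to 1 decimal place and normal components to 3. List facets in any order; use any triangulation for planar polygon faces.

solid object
 facet normal -0.761 0.563 -0.322
  outer loop
   vertex 1.7 3.7 3.6
   vertex 3.4 4.0 0.1
   vertex 0.4 0.8 1.6
  endloop
 endfacet
 facet normal -0.623 -0.235 0.746
  outer loop
   vertex 1.7 3.7 3.6
   vertex 0.4 0.8 1.6
   vertex 2.9 0.2 3.5
  endloop
 endfacet
 facet normal 0.804 0.416 0.426
  outer loop
   vertex 3.2 0.8 3.6
   vertex 3.4 4.0 0.1
   vertex 1.7 3.7 3.6
  endloop
 endfacet
 facet normal -0.161 -0.083 0.983
  outer loop
   vertex 3.2 0.8 3.6
   vertex 1.7 3.7 3.6
   vertex 2.9 0.2 3.5
  endloop
 endfacet
 facet normal 0.875 -0.381 -0.298
  outer loop
   vertex 3.2 0.8 3.6
   vertex 2.7 2.0 0.6
   vertex 3.4 4.0 0.1
  endloop
 endfacet
 facet normal 0.872 -0.386 -0.300
  outer loop
   vertex 3.2 0.8 3.6
   vertex 2.9 0.2 3.5
   vertex 2.7 2.0 0.6
  endloop
 endfacet
 facet normal -0.447 0.000 -0.894
  outer loop
   vertex 1.0 0.9 1.3
   vertex 0.4 0.8 1.6
   vertex 3.4 4.0 0.1
  endloop
 endfacet
 facet normal -0.305 -0.129 -0.944
  outer loop
   vertex 1.0 0.9 1.3
   vertex 3.4 4.0 0.1
   vertex 2.7 2.0 0.6
  endloop
 endfacet
 facet normal 0.005 -0.952 -0.307
  outer loop
   vertex 1.0 0.9 1.3
   vertex 2.9 0.2 3.5
   vertex 0.4 0.8 1.6
  endloop
 endfacet
 facet normal 0.304 -0.800 -0.517
  outer loop
   vertex 1.0 0.9 1.3
   vertex 2.7 2.0 0.6
   vertex 2.9 0.2 3.5
  endloop
 endfacet
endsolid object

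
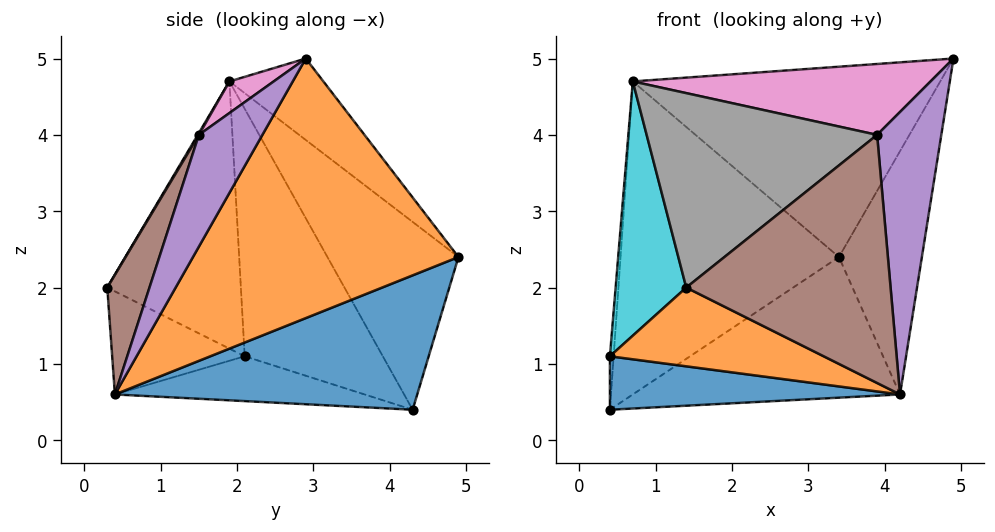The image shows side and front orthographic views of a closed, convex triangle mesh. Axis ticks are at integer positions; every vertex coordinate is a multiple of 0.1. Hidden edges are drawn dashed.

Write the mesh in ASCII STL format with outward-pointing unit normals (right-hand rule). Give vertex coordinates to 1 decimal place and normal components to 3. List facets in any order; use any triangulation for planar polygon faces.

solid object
 facet normal 0.452 0.399 -0.798
  outer loop
   vertex 4.2 0.4 0.6
   vertex 0.4 4.3 0.4
   vertex 3.4 4.9 2.4
  endloop
 endfacet
 facet normal 0.909 0.284 -0.306
  outer loop
   vertex 4.2 0.4 0.6
   vertex 3.4 4.9 2.4
   vertex 4.9 2.9 5.0
  endloop
 endfacet
 facet normal -0.457 0.762 0.457
  outer loop
   vertex 0.7 1.9 4.7
   vertex 3.4 4.9 2.4
   vertex 0.4 4.3 0.4
  endloop
 endfacet
 facet normal -0.217 0.709 0.671
  outer loop
   vertex 0.7 1.9 4.7
   vertex 4.9 2.9 5.0
   vertex 3.4 4.9 2.4
  endloop
 endfacet
 facet normal 0.675 -0.682 0.280
  outer loop
   vertex 3.9 1.5 4.0
   vertex 4.2 0.4 0.6
   vertex 4.9 2.9 5.0
  endloop
 endfacet
 facet normal 0.192 -0.929 0.317
  outer loop
   vertex 3.9 1.5 4.0
   vertex 1.4 0.3 2.0
   vertex 4.2 0.4 0.6
  endloop
 endfacet
 facet normal 0.092 -0.622 0.778
  outer loop
   vertex 3.9 1.5 4.0
   vertex 4.9 2.9 5.0
   vertex 0.7 1.9 4.7
  endloop
 endfacet
 facet normal 0.004 -0.860 0.511
  outer loop
   vertex 3.9 1.5 4.0
   vertex 0.7 1.9 4.7
   vertex 1.4 0.3 2.0
  endloop
 endfacet
 facet normal -0.996 0.027 0.084
  outer loop
   vertex 0.4 2.1 1.1
   vertex 0.7 1.9 4.7
   vertex 0.4 4.3 0.4
  endloop
 endfacet
 facet normal -0.883 -0.467 0.048
  outer loop
   vertex 0.4 2.1 1.1
   vertex 1.4 0.3 2.0
   vertex 0.7 1.9 4.7
  endloop
 endfacet
 facet normal -0.253 -0.293 -0.922
  outer loop
   vertex 0.4 2.1 1.1
   vertex 0.4 4.3 0.4
   vertex 4.2 0.4 0.6
  endloop
 endfacet
 facet normal -0.352 -0.568 -0.744
  outer loop
   vertex 0.4 2.1 1.1
   vertex 4.2 0.4 0.6
   vertex 1.4 0.3 2.0
  endloop
 endfacet
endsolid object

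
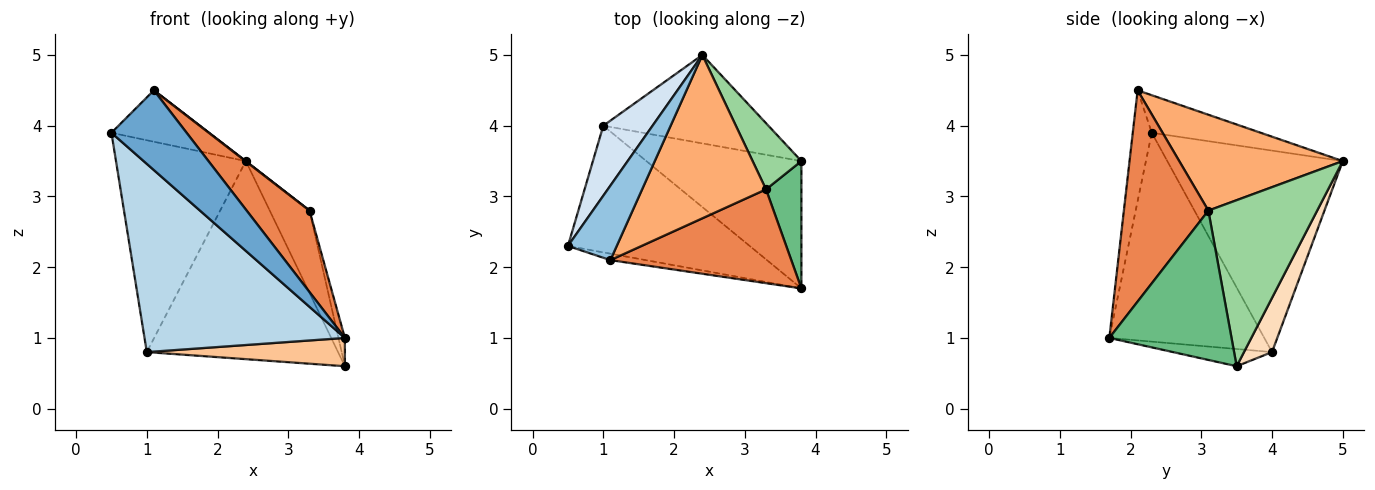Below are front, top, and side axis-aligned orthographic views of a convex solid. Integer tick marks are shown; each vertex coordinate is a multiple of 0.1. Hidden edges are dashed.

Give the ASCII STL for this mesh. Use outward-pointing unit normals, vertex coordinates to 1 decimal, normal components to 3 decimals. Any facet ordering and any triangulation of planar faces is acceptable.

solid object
 facet normal -0.244 -0.967 -0.078
  outer loop
   vertex 1.1 2.1 4.5
   vertex 0.5 2.3 3.9
   vertex 3.8 1.7 1.0
  endloop
 endfacet
 facet normal -0.535 0.480 0.695
  outer loop
   vertex 1.1 2.1 4.5
   vertex 2.4 5.0 3.5
   vertex 0.5 2.3 3.9
  endloop
 endfacet
 facet normal -0.540 -0.698 -0.470
  outer loop
   vertex 1.0 4.0 0.8
   vertex 3.8 1.7 1.0
   vertex 0.5 2.3 3.9
  endloop
 endfacet
 facet normal -0.789 0.584 0.193
  outer loop
   vertex 1.0 4.0 0.8
   vertex 0.5 2.3 3.9
   vertex 2.4 5.0 3.5
  endloop
 endfacet
 facet normal 0.661 -0.492 0.566
  outer loop
   vertex 3.3 3.1 2.8
   vertex 1.1 2.1 4.5
   vertex 3.8 1.7 1.0
  endloop
 endfacet
 facet normal 0.612 -0.002 0.791
  outer loop
   vertex 3.3 3.1 2.8
   vertex 2.4 5.0 3.5
   vertex 1.1 2.1 4.5
  endloop
 endfacet
 facet normal -0.108 -0.216 -0.970
  outer loop
   vertex 3.8 3.5 0.6
   vertex 3.8 1.7 1.0
   vertex 1.0 4.0 0.8
  endloop
 endfacet
 facet normal 0.133 0.905 -0.404
  outer loop
   vertex 3.8 3.5 0.6
   vertex 1.0 4.0 0.8
   vertex 2.4 5.0 3.5
  endloop
 endfacet
 facet normal 0.972 0.051 0.230
  outer loop
   vertex 3.8 3.5 0.6
   vertex 3.3 3.1 2.8
   vertex 3.8 1.7 1.0
  endloop
 endfacet
 facet normal 0.905 0.331 0.266
  outer loop
   vertex 3.8 3.5 0.6
   vertex 2.4 5.0 3.5
   vertex 3.3 3.1 2.8
  endloop
 endfacet
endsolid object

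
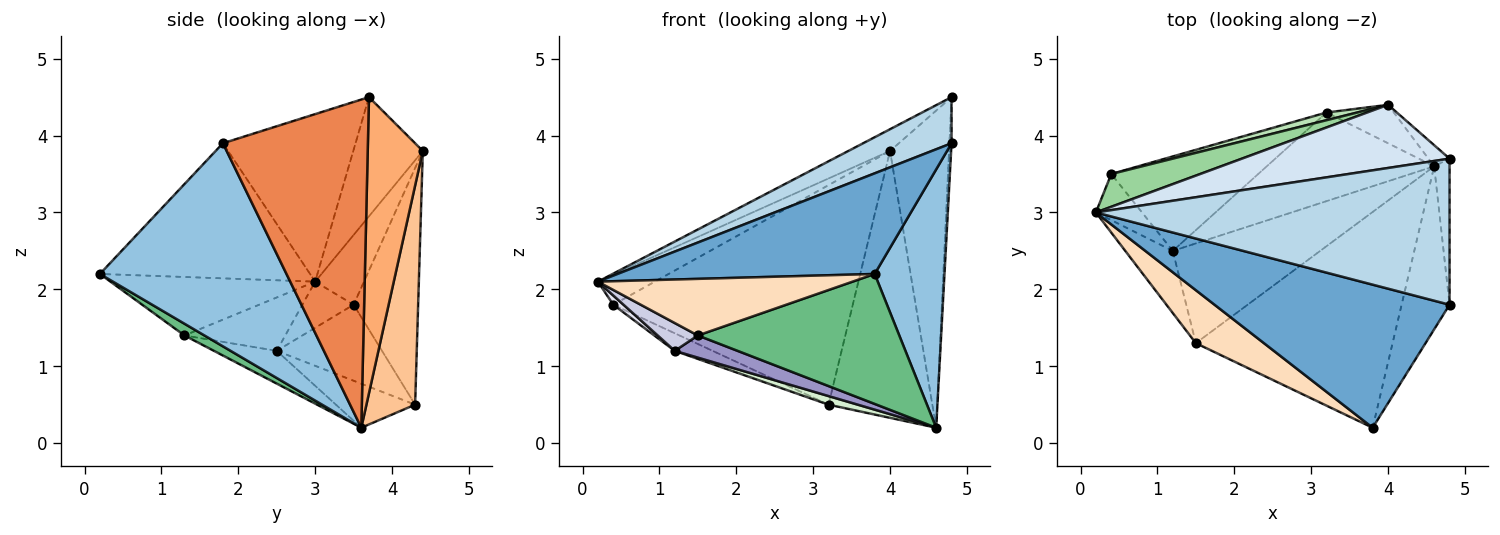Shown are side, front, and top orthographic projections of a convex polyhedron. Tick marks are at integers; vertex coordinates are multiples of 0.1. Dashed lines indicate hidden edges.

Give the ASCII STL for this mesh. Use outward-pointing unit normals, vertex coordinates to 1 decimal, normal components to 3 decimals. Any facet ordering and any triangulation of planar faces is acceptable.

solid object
 facet normal -0.425 -0.521 0.740
  outer loop
   vertex 3.8 0.2 2.2
   vertex 4.8 1.8 3.9
   vertex 0.2 3.0 2.1
  endloop
 endfacet
 facet normal 0.914 -0.342 -0.216
  outer loop
   vertex 3.8 0.2 2.2
   vertex 4.6 3.6 0.2
   vertex 4.8 1.8 3.9
  endloop
 endfacet
 facet normal -0.412 -0.274 0.869
  outer loop
   vertex 4.8 3.7 4.5
   vertex 0.2 3.0 2.1
   vertex 4.8 1.8 3.9
  endloop
 endfacet
 facet normal -0.477 0.286 0.831
  outer loop
   vertex 4.8 3.7 4.5
   vertex 4.0 4.4 3.8
   vertex 0.2 3.0 2.1
  endloop
 endfacet
 facet normal 0.999 0.015 -0.047
  outer loop
   vertex 4.8 3.7 4.5
   vertex 4.8 1.8 3.9
   vertex 4.6 3.6 0.2
  endloop
 endfacet
 facet normal 0.682 0.730 -0.049
  outer loop
   vertex 4.8 3.7 4.5
   vertex 4.6 3.6 0.2
   vertex 4.0 4.4 3.8
  endloop
 endfacet
 facet normal 0.421 0.898 -0.129
  outer loop
   vertex 3.2 4.3 0.5
   vertex 4.0 4.4 3.8
   vertex 4.6 3.6 0.2
  endloop
 endfacet
 facet normal -0.506 -0.630 0.589
  outer loop
   vertex 1.5 1.3 1.4
   vertex 3.8 0.2 2.2
   vertex 0.2 3.0 2.1
  endloop
 endfacet
 facet normal 0.051 -0.515 -0.856
  outer loop
   vertex 1.5 1.3 1.4
   vertex 4.6 3.6 0.2
   vertex 3.8 0.2 2.2
  endloop
 endfacet
 facet normal -0.501 0.584 0.639
  outer loop
   vertex 0.4 3.5 1.8
   vertex 0.2 3.0 2.1
   vertex 4.0 4.4 3.8
  endloop
 endfacet
 facet normal -0.260 0.965 0.034
  outer loop
   vertex 0.4 3.5 1.8
   vertex 4.0 4.4 3.8
   vertex 3.2 4.3 0.5
  endloop
 endfacet
 facet normal -0.253 -0.093 -0.963
  outer loop
   vertex 1.2 2.5 1.2
   vertex 3.2 4.3 0.5
   vertex 4.6 3.6 0.2
  endloop
 endfacet
 facet normal -0.212 -0.212 -0.954
  outer loop
   vertex 1.2 2.5 1.2
   vertex 4.6 3.6 0.2
   vertex 1.5 1.3 1.4
  endloop
 endfacet
 facet normal -0.453 0.163 -0.876
  outer loop
   vertex 1.2 2.5 1.2
   vertex 0.4 3.5 1.8
   vertex 3.2 4.3 0.5
  endloop
 endfacet
 facet normal -0.716 -0.285 -0.637
  outer loop
   vertex 1.2 2.5 1.2
   vertex 1.5 1.3 1.4
   vertex 0.2 3.0 2.1
  endloop
 endfacet
 facet normal -0.700 -0.140 -0.700
  outer loop
   vertex 1.2 2.5 1.2
   vertex 0.2 3.0 2.1
   vertex 0.4 3.5 1.8
  endloop
 endfacet
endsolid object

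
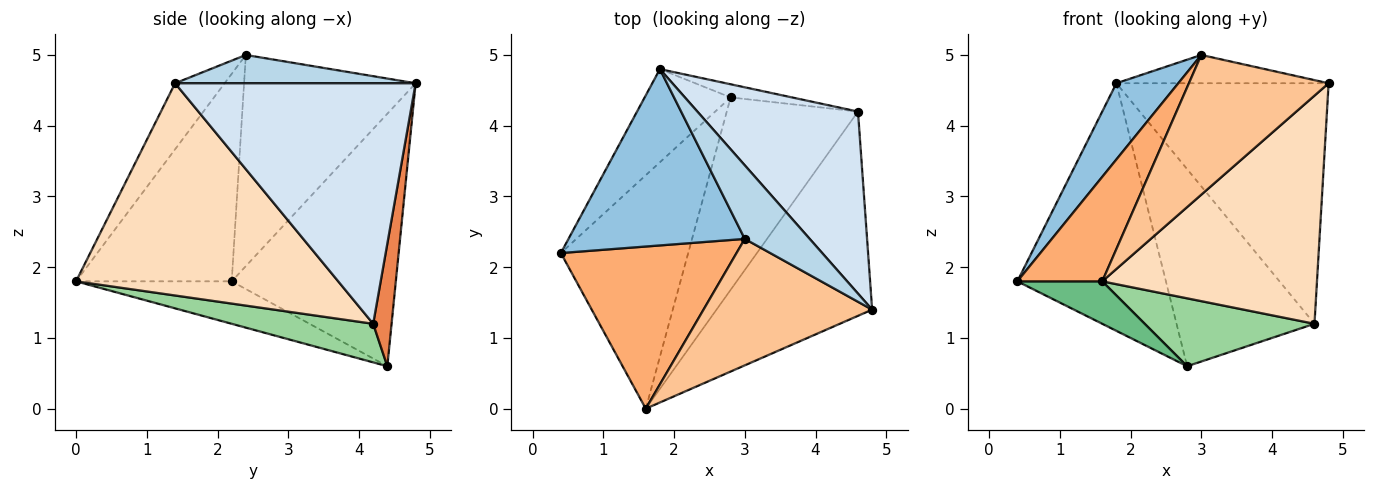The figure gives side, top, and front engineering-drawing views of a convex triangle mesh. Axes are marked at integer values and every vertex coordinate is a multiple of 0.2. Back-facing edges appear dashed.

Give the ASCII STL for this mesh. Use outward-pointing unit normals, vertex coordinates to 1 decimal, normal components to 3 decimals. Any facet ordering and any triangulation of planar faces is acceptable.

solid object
 facet normal -0.719 0.651 -0.245
  outer loop
   vertex 2.8 4.4 0.6
   vertex 0.4 2.2 1.8
   vertex 1.8 4.8 4.6
  endloop
 endfacet
 facet normal -0.740 -0.267 0.618
  outer loop
   vertex 3.0 2.4 5.0
   vertex 1.8 4.8 4.6
   vertex 0.4 2.2 1.8
  endloop
 endfacet
 facet normal 0.377 0.333 0.865
  outer loop
   vertex 3.0 2.4 5.0
   vertex 4.8 1.4 4.6
   vertex 1.8 4.8 4.6
  endloop
 endfacet
 facet normal 0.670 0.592 0.448
  outer loop
   vertex 4.6 4.2 1.2
   vertex 1.8 4.8 4.6
   vertex 4.8 1.4 4.6
  endloop
 endfacet
 facet normal 0.132 0.989 -0.066
  outer loop
   vertex 4.6 4.2 1.2
   vertex 2.8 4.4 0.6
   vertex 1.8 4.8 4.6
  endloop
 endfacet
 facet normal -0.705 -0.384 0.597
  outer loop
   vertex 1.6 0.0 1.8
   vertex 3.0 2.4 5.0
   vertex 0.4 2.2 1.8
  endloop
 endfacet
 facet normal -0.254 -0.717 0.649
  outer loop
   vertex 1.6 0.0 1.8
   vertex 4.8 1.4 4.6
   vertex 3.0 2.4 5.0
  endloop
 endfacet
 facet normal 0.673 -0.551 -0.493
  outer loop
   vertex 1.6 0.0 1.8
   vertex 4.6 4.2 1.2
   vertex 4.8 1.4 4.6
  endloop
 endfacet
 facet normal -0.312 -0.170 -0.935
  outer loop
   vertex 1.6 0.0 1.8
   vertex 0.4 2.2 1.8
   vertex 2.8 4.4 0.6
  endloop
 endfacet
 facet normal 0.267 -0.321 -0.909
  outer loop
   vertex 1.6 0.0 1.8
   vertex 2.8 4.4 0.6
   vertex 4.6 4.2 1.2
  endloop
 endfacet
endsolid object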